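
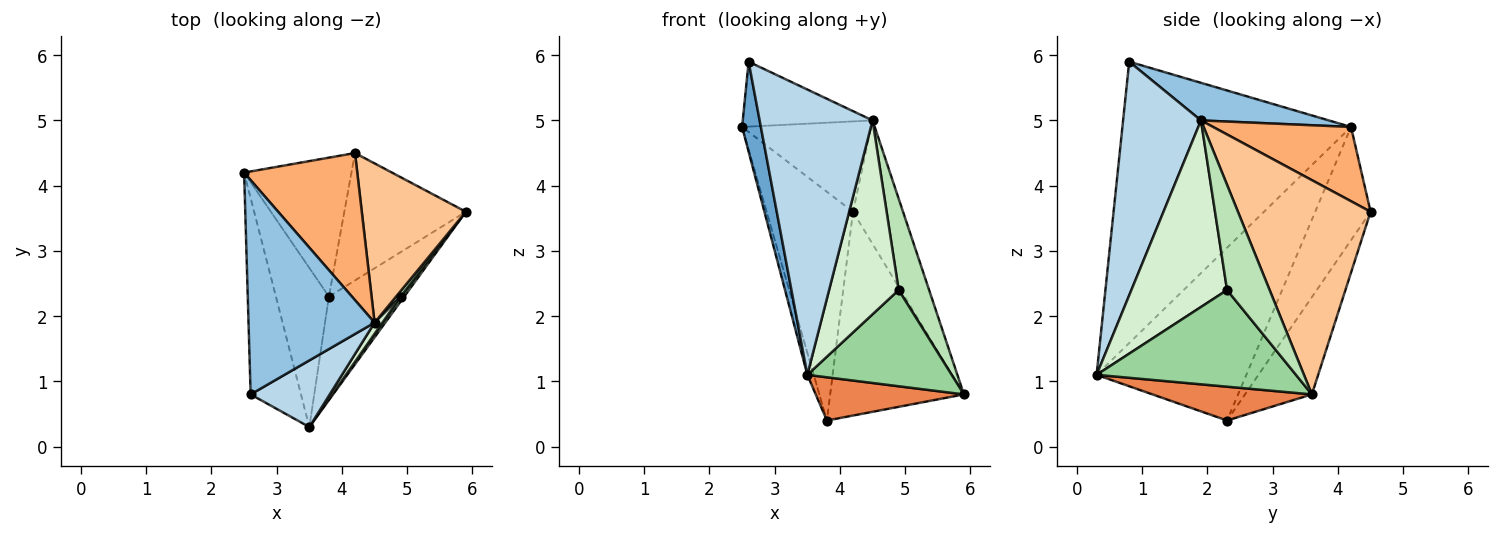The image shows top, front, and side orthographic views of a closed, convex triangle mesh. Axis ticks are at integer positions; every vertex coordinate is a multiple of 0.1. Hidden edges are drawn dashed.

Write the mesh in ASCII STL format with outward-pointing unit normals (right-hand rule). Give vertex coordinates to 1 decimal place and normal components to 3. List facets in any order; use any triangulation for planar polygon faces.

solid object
 facet normal -0.981 -0.081 -0.176
  outer loop
   vertex 2.6 0.8 5.9
   vertex 2.5 4.2 4.9
   vertex 3.5 0.3 1.1
  endloop
 endfacet
 facet normal 0.275 0.279 0.920
  outer loop
   vertex 4.5 1.9 5.0
   vertex 2.5 4.2 4.9
   vertex 2.6 0.8 5.9
  endloop
 endfacet
 facet normal 0.557 -0.808 0.189
  outer loop
   vertex 4.5 1.9 5.0
   vertex 2.6 0.8 5.9
   vertex 3.5 0.3 1.1
  endloop
 endfacet
 facet normal -0.955 0.041 -0.293
  outer loop
   vertex 3.8 2.3 0.4
   vertex 3.5 0.3 1.1
   vertex 2.5 4.2 4.9
  endloop
 endfacet
 facet normal 0.383 -0.356 -0.853
  outer loop
   vertex 3.8 2.3 0.4
   vertex 5.9 3.6 0.8
   vertex 3.5 0.3 1.1
  endloop
 endfacet
 facet normal 0.488 0.457 0.744
  outer loop
   vertex 4.2 4.5 3.6
   vertex 2.5 4.2 4.9
   vertex 4.5 1.9 5.0
  endloop
 endfacet
 facet normal 0.852 0.321 0.414
  outer loop
   vertex 4.2 4.5 3.6
   vertex 4.5 1.9 5.0
   vertex 5.9 3.6 0.8
  endloop
 endfacet
 facet normal -0.480 0.750 -0.455
  outer loop
   vertex 4.2 4.5 3.6
   vertex 3.8 2.3 0.4
   vertex 2.5 4.2 4.9
  endloop
 endfacet
 facet normal -0.390 0.781 -0.488
  outer loop
   vertex 4.2 4.5 3.6
   vertex 5.9 3.6 0.8
   vertex 3.8 2.3 0.4
  endloop
 endfacet
 facet normal 0.810 -0.586 0.030
  outer loop
   vertex 4.9 2.3 2.4
   vertex 3.5 0.3 1.1
   vertex 5.9 3.6 0.8
  endloop
 endfacet
 facet normal 0.813 -0.581 0.036
  outer loop
   vertex 4.9 2.3 2.4
   vertex 5.9 3.6 0.8
   vertex 4.5 1.9 5.0
  endloop
 endfacet
 facet normal 0.808 -0.588 0.034
  outer loop
   vertex 4.9 2.3 2.4
   vertex 4.5 1.9 5.0
   vertex 3.5 0.3 1.1
  endloop
 endfacet
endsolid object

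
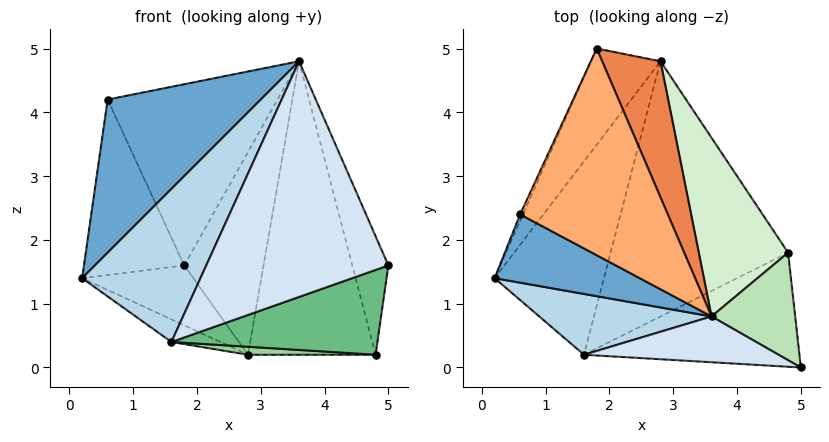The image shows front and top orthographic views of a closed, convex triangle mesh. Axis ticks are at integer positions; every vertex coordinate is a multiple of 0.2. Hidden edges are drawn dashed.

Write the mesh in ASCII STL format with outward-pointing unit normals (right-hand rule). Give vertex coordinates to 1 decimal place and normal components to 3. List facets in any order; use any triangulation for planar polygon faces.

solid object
 facet normal -0.494 -0.794 0.354
  outer loop
   vertex 0.6 2.4 4.2
   vertex 0.2 1.4 1.4
   vertex 3.6 0.8 4.8
  endloop
 endfacet
 facet normal -0.521 0.099 -0.848
  outer loop
   vertex 1.6 0.2 0.4
   vertex 0.2 1.4 1.4
   vertex 2.8 4.8 0.2
  endloop
 endfacet
 facet normal -0.470 -0.820 0.326
  outer loop
   vertex 1.6 0.2 0.4
   vertex 3.6 0.8 4.8
   vertex 0.2 1.4 1.4
  endloop
 endfacet
 facet normal -0.124 -0.974 0.189
  outer loop
   vertex 1.6 0.2 0.4
   vertex 5.0 0.0 1.6
   vertex 3.6 0.8 4.8
  endloop
 endfacet
 facet normal 0.687 0.603 0.405
  outer loop
   vertex 1.8 5.0 1.6
   vertex 3.6 0.8 4.8
   vertex 2.8 4.8 0.2
  endloop
 endfacet
 facet normal 0.197 0.646 0.737
  outer loop
   vertex 1.8 5.0 1.6
   vertex 0.6 2.4 4.2
   vertex 3.6 0.8 4.8
  endloop
 endfacet
 facet normal -0.735 0.359 -0.576
  outer loop
   vertex 1.8 5.0 1.6
   vertex 2.8 4.8 0.2
   vertex 0.2 1.4 1.4
  endloop
 endfacet
 facet normal -0.913 0.407 -0.015
  outer loop
   vertex 1.8 5.0 1.6
   vertex 0.2 1.4 1.4
   vertex 0.6 2.4 4.2
  endloop
 endfacet
 facet normal 0.241 -0.579 -0.779
  outer loop
   vertex 4.8 1.8 0.2
   vertex 5.0 0.0 1.6
   vertex 1.6 0.2 0.4
  endloop
 endfacet
 facet normal -0.047 -0.031 -0.998
  outer loop
   vertex 4.8 1.8 0.2
   vertex 1.6 0.2 0.4
   vertex 2.8 4.8 0.2
  endloop
 endfacet
 facet normal 0.891 0.337 0.306
  outer loop
   vertex 4.8 1.8 0.2
   vertex 3.6 0.8 4.8
   vertex 5.0 0.0 1.6
  endloop
 endfacet
 facet normal 0.788 0.526 0.320
  outer loop
   vertex 4.8 1.8 0.2
   vertex 2.8 4.8 0.2
   vertex 3.6 0.8 4.8
  endloop
 endfacet
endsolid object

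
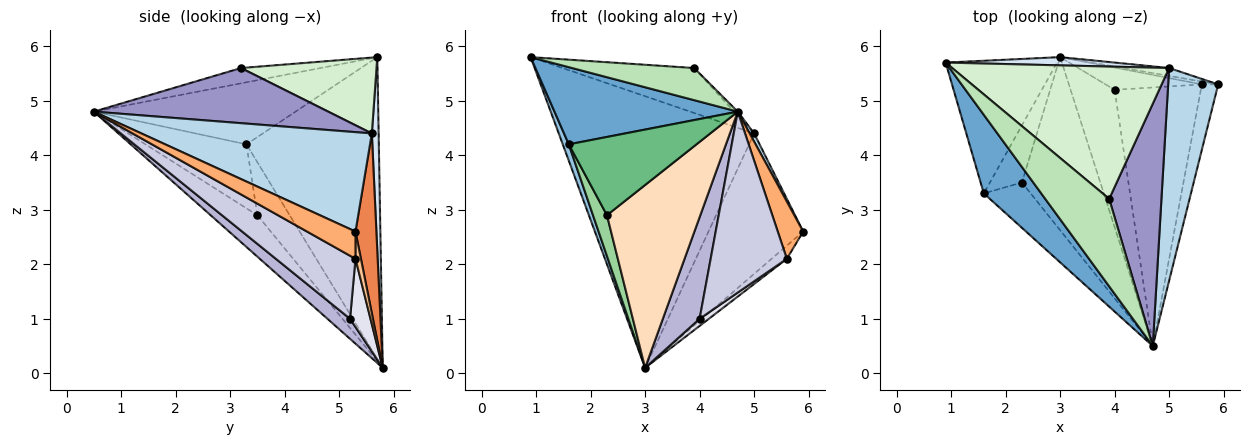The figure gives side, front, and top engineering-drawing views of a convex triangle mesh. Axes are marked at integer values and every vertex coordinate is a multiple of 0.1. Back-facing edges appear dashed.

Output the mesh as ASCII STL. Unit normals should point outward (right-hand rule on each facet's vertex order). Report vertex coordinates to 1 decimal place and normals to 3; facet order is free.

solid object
 facet normal -0.611 -0.555 0.565
  outer loop
   vertex 1.6 3.3 4.2
   vertex 4.7 0.5 4.8
   vertex 0.9 5.7 5.8
  endloop
 endfacet
 facet normal -0.937 -0.043 -0.346
  outer loop
   vertex 1.6 3.3 4.2
   vertex 0.9 5.7 5.8
   vertex 3.0 5.8 0.1
  endloop
 endfacet
 facet normal 0.893 -0.017 0.449
  outer loop
   vertex 5.0 5.6 4.4
   vertex 4.7 0.5 4.8
   vertex 5.9 5.3 2.6
  endloop
 endfacet
 facet normal 0.035 0.999 0.030
  outer loop
   vertex 5.0 5.6 4.4
   vertex 3.0 5.8 0.1
   vertex 0.9 5.7 5.8
  endloop
 endfacet
 facet normal 0.215 0.975 -0.055
  outer loop
   vertex 5.0 5.6 4.4
   vertex 5.9 5.3 2.6
   vertex 3.0 5.8 0.1
  endloop
 endfacet
 facet normal 0.782 -0.411 -0.469
  outer loop
   vertex 5.6 5.3 2.1
   vertex 5.9 5.3 2.6
   vertex 4.7 0.5 4.8
  endloop
 endfacet
 facet normal 0.330 0.923 -0.198
  outer loop
   vertex 5.6 5.3 2.1
   vertex 3.0 5.8 0.1
   vertex 5.9 5.3 2.6
  endloop
 endfacet
 facet normal -0.342 -0.683 -0.646
  outer loop
   vertex 2.3 3.5 2.9
   vertex 3.0 5.8 0.1
   vertex 4.7 0.5 4.8
  endloop
 endfacet
 facet normal -0.565 -0.714 -0.414
  outer loop
   vertex 2.3 3.5 2.9
   vertex 4.7 0.5 4.8
   vertex 1.6 3.3 4.2
  endloop
 endfacet
 facet normal -0.803 -0.347 -0.485
  outer loop
   vertex 2.3 3.5 2.9
   vertex 1.6 3.3 4.2
   vertex 3.0 5.8 0.1
  endloop
 endfacet
 facet normal -0.219 -0.336 0.916
  outer loop
   vertex 3.9 3.2 5.6
   vertex 0.9 5.7 5.8
   vertex 4.7 0.5 4.8
  endloop
 endfacet
 facet normal 0.314 0.305 0.899
  outer loop
   vertex 3.9 3.2 5.6
   vertex 5.0 5.6 4.4
   vertex 0.9 5.7 5.8
  endloop
 endfacet
 facet normal 0.726 0.011 0.688
  outer loop
   vertex 3.9 3.2 5.6
   vertex 4.7 0.5 4.8
   vertex 5.0 5.6 4.4
  endloop
 endfacet
 facet normal 0.344 -0.559 -0.755
  outer loop
   vertex 4.0 5.2 1.0
   vertex 4.7 0.5 4.8
   vertex 3.0 5.8 0.1
  endloop
 endfacet
 facet normal 0.514 -0.492 -0.703
  outer loop
   vertex 4.0 5.2 1.0
   vertex 5.6 5.3 2.1
   vertex 4.7 0.5 4.8
  endloop
 endfacet
 facet normal 0.559 -0.253 -0.790
  outer loop
   vertex 4.0 5.2 1.0
   vertex 3.0 5.8 0.1
   vertex 5.6 5.3 2.1
  endloop
 endfacet
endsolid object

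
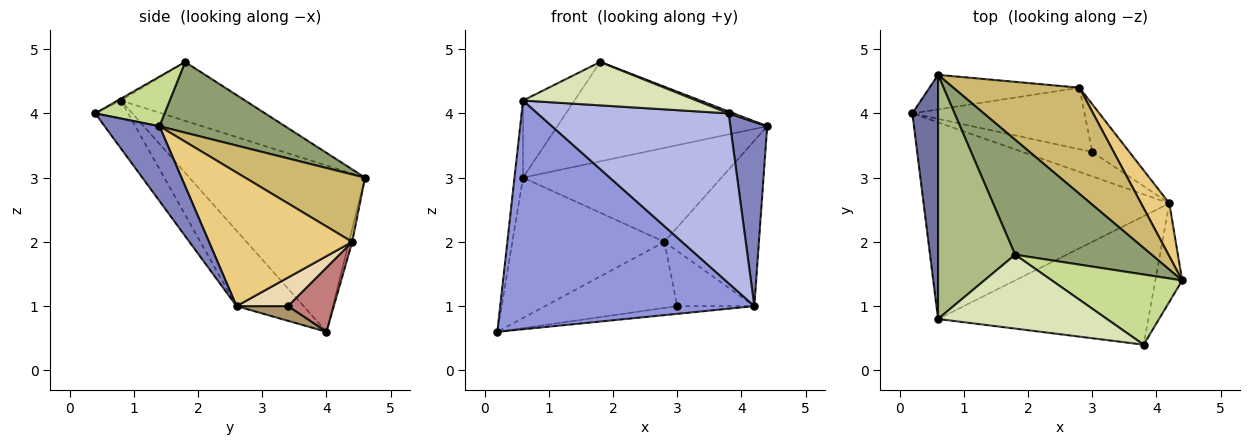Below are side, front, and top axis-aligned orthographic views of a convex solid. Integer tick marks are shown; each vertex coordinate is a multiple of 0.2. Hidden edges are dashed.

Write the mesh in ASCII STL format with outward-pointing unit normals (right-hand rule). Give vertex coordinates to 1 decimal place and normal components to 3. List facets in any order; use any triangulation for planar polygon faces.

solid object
 facet normal -0.987 0.048 0.152
  outer loop
   vertex 0.6 0.8 4.2
   vertex 0.6 4.6 3.0
   vertex 0.2 4.0 0.6
  endloop
 endfacet
 facet normal 0.795 -0.534 -0.286
  outer loop
   vertex 4.2 2.6 1.0
   vertex 4.4 1.4 3.8
   vertex 3.8 0.4 4.0
  endloop
 endfacet
 facet normal -0.196 -0.744 -0.639
  outer loop
   vertex 4.2 2.6 1.0
   vertex 0.6 0.8 4.2
   vertex 0.2 4.0 0.6
  endloop
 endfacet
 facet normal -0.136 -0.790 -0.598
  outer loop
   vertex 4.2 2.6 1.0
   vertex 3.8 0.4 4.0
   vertex 0.6 0.8 4.2
  endloop
 endfacet
 facet normal 0.365 0.609 0.704
  outer loop
   vertex 1.8 1.8 4.8
   vertex 4.4 1.4 3.8
   vertex 0.6 4.6 3.0
  endloop
 endfacet
 facet normal -0.588 0.243 0.771
  outer loop
   vertex 1.8 1.8 4.8
   vertex 0.6 4.6 3.0
   vertex 0.6 0.8 4.2
  endloop
 endfacet
 facet normal 0.355 -0.026 0.934
  outer loop
   vertex 1.8 1.8 4.8
   vertex 3.8 0.4 4.0
   vertex 4.4 1.4 3.8
  endloop
 endfacet
 facet normal -0.009 -0.506 0.862
  outer loop
   vertex 1.8 1.8 4.8
   vertex 0.6 0.8 4.2
   vertex 3.8 0.4 4.0
  endloop
 endfacet
 facet normal 0.197 0.295 -0.935
  outer loop
   vertex 3.0 3.4 1.0
   vertex 4.2 2.6 1.0
   vertex 0.2 4.0 0.6
  endloop
 endfacet
 facet normal 0.372 0.615 0.695
  outer loop
   vertex 2.8 4.4 2.0
   vertex 0.6 4.6 3.0
   vertex 4.4 1.4 3.8
  endloop
 endfacet
 facet normal 0.822 0.543 0.174
  outer loop
   vertex 2.8 4.4 2.0
   vertex 4.4 1.4 3.8
   vertex 4.2 2.6 1.0
  endloop
 endfacet
 facet normal 0.450 0.675 -0.585
  outer loop
   vertex 2.8 4.4 2.0
   vertex 4.2 2.6 1.0
   vertex 3.0 3.4 1.0
  endloop
 endfacet
 facet normal -0.021 0.971 -0.239
  outer loop
   vertex 2.8 4.4 2.0
   vertex 0.2 4.0 0.6
   vertex 0.6 4.6 3.0
  endloop
 endfacet
 facet normal 0.246 0.710 -0.660
  outer loop
   vertex 2.8 4.4 2.0
   vertex 3.0 3.4 1.0
   vertex 0.2 4.0 0.6
  endloop
 endfacet
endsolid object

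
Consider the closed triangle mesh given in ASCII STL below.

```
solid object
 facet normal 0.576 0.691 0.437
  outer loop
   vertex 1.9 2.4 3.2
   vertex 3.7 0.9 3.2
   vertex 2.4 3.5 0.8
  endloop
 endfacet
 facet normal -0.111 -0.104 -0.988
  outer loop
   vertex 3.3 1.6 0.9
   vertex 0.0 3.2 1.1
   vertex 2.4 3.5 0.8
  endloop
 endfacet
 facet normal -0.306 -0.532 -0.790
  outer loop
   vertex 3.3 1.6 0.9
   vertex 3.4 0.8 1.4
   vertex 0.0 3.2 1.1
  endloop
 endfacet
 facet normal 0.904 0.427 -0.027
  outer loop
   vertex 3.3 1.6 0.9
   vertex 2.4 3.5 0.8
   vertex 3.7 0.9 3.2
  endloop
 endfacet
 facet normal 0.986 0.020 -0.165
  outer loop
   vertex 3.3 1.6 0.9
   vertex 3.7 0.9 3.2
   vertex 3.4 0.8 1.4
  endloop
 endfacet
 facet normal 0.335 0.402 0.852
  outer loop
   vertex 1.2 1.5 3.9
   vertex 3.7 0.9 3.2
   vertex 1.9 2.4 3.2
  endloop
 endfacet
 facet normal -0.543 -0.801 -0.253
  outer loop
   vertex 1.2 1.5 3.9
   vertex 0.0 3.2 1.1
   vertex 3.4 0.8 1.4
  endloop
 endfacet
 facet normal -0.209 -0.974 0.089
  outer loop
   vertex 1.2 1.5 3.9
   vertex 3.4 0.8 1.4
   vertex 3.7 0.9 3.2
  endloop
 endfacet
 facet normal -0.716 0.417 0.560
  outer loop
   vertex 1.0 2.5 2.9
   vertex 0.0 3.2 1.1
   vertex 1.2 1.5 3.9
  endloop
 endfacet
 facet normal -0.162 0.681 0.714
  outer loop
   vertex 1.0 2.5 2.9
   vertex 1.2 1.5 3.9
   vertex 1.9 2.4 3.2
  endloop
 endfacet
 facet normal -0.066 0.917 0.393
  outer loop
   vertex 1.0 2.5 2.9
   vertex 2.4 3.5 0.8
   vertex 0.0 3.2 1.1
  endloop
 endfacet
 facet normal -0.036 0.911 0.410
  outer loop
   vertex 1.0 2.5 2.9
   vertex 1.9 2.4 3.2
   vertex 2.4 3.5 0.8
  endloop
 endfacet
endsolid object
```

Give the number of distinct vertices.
8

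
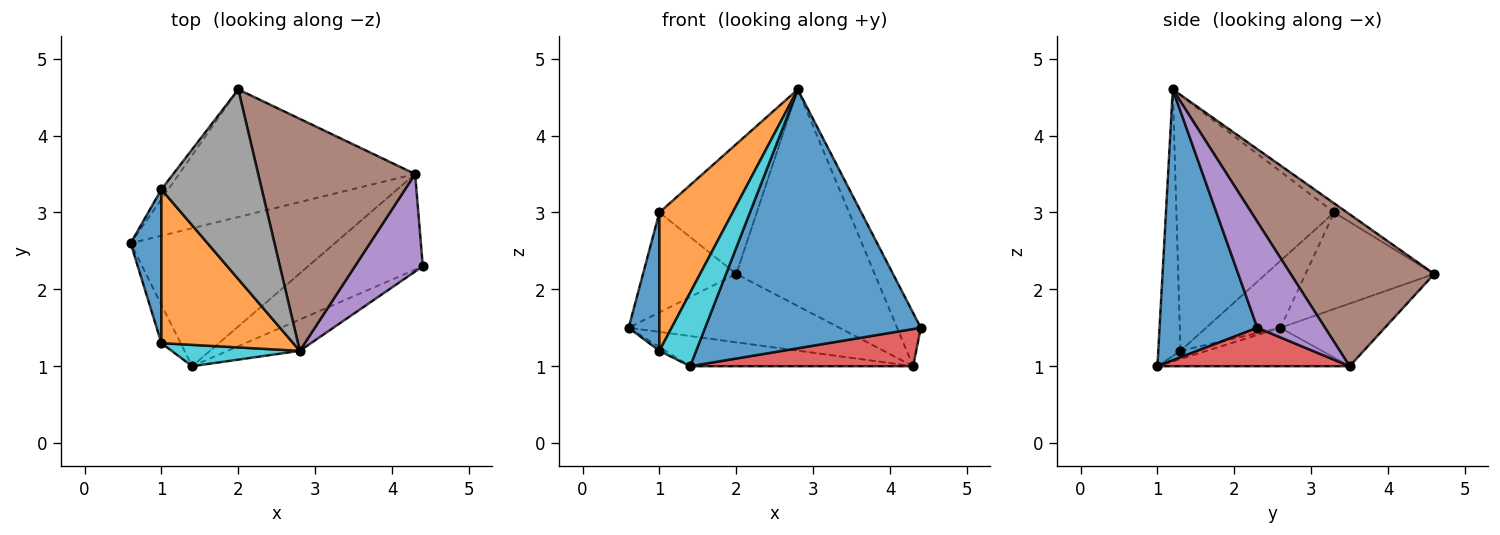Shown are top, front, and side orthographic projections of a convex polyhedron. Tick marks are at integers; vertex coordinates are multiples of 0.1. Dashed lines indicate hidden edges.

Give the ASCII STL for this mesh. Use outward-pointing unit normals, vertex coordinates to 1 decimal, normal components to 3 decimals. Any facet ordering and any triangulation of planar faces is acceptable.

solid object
 facet normal 0.411 -0.905 -0.109
  outer loop
   vertex 1.4 1.0 1.0
   vertex 4.4 2.3 1.5
   vertex 2.8 1.2 4.6
  endloop
 endfacet
 facet normal -0.228 0.460 -0.858
  outer loop
   vertex 4.3 3.5 1.0
   vertex 0.6 2.6 1.5
   vertex 2.0 4.6 2.2
  endloop
 endfacet
 facet normal -0.181 0.210 -0.961
  outer loop
   vertex 4.3 3.5 1.0
   vertex 1.4 1.0 1.0
   vertex 0.6 2.6 1.5
  endloop
 endfacet
 facet normal 0.298 -0.346 -0.890
  outer loop
   vertex 4.3 3.5 1.0
   vertex 4.4 2.3 1.5
   vertex 1.4 1.0 1.0
  endloop
 endfacet
 facet normal 0.808 0.283 0.517
  outer loop
   vertex 4.3 3.5 1.0
   vertex 2.8 1.2 4.6
   vertex 4.4 2.3 1.5
  endloop
 endfacet
 facet normal 0.578 0.557 0.597
  outer loop
   vertex 4.3 3.5 1.0
   vertex 2.0 4.6 2.2
   vertex 2.8 1.2 4.6
  endloop
 endfacet
 facet normal -0.808 0.586 -0.058
  outer loop
   vertex 1.0 3.3 3.0
   vertex 2.0 4.6 2.2
   vertex 0.6 2.6 1.5
  endloop
 endfacet
 facet normal -0.074 0.563 0.823
  outer loop
   vertex 1.0 3.3 3.0
   vertex 2.8 1.2 4.6
   vertex 2.0 4.6 2.2
  endloop
 endfacet
 facet normal -0.389 0.092 -0.916
  outer loop
   vertex 1.0 1.3 1.2
   vertex 0.6 2.6 1.5
   vertex 1.4 1.0 1.0
  endloop
 endfacet
 facet normal -0.502 -0.830 0.241
  outer loop
   vertex 1.0 1.3 1.2
   vertex 1.4 1.0 1.0
   vertex 2.8 1.2 4.6
  endloop
 endfacet
 facet normal -0.850 -0.352 0.391
  outer loop
   vertex 1.0 1.3 1.2
   vertex 1.0 3.3 3.0
   vertex 0.6 2.6 1.5
  endloop
 endfacet
 facet normal -0.822 -0.381 0.424
  outer loop
   vertex 1.0 1.3 1.2
   vertex 2.8 1.2 4.6
   vertex 1.0 3.3 3.0
  endloop
 endfacet
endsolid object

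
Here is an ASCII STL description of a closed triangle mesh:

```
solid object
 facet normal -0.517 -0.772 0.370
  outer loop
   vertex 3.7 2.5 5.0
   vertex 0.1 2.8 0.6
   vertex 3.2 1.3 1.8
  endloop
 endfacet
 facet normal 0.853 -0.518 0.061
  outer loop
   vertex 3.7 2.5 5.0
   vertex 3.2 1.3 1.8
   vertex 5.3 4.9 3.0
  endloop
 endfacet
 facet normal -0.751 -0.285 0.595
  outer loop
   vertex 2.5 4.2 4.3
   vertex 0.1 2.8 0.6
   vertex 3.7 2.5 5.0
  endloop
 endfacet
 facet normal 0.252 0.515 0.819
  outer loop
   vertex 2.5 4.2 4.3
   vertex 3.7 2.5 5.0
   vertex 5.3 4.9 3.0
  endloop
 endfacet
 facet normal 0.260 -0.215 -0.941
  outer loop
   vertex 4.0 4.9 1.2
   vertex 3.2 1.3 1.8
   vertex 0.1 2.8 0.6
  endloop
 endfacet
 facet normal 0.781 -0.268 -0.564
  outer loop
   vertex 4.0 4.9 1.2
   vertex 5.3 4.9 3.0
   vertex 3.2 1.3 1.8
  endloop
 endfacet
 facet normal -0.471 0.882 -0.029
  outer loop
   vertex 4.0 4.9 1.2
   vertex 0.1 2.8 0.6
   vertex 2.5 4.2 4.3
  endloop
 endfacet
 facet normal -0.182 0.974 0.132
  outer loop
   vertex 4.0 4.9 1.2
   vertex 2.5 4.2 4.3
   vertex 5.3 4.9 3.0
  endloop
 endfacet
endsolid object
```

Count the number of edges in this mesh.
12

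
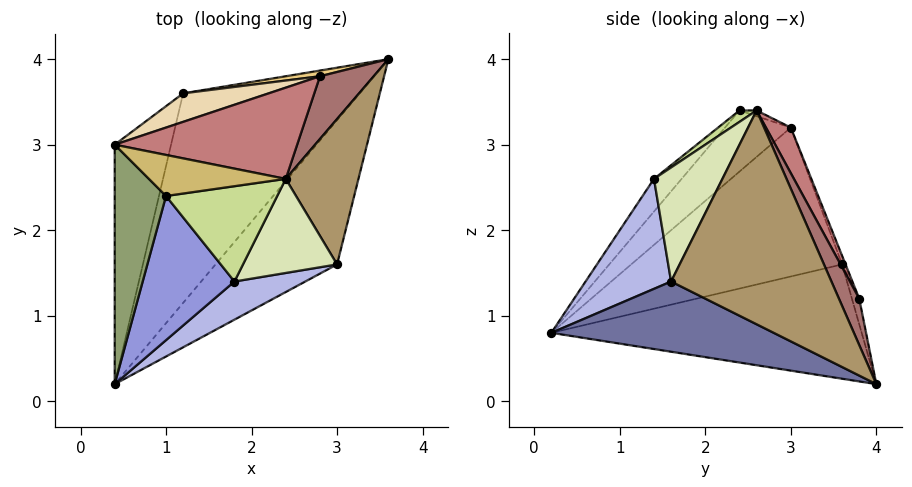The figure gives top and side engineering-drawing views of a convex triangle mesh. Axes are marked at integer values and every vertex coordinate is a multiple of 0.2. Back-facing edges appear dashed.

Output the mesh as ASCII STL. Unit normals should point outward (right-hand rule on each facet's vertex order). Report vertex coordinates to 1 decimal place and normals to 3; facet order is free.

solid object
 facet normal 0.437 -0.487 -0.756
  outer loop
   vertex 3.0 1.6 1.4
   vertex 0.4 0.2 0.8
   vertex 3.6 4.0 0.2
  endloop
 endfacet
 facet normal -0.517 0.309 -0.798
  outer loop
   vertex 1.2 3.6 1.6
   vertex 3.6 4.0 0.2
   vertex 0.4 0.2 0.8
  endloop
 endfacet
 facet normal -0.235 -0.715 0.659
  outer loop
   vertex 1.8 1.4 2.6
   vertex 1.0 2.4 3.4
   vertex 0.4 0.2 0.8
  endloop
 endfacet
 facet normal 0.409 -0.873 0.264
  outer loop
   vertex 1.8 1.4 2.6
   vertex 0.4 0.2 0.8
   vertex 3.0 1.6 1.4
  endloop
 endfacet
 facet normal -0.671 -0.483 0.563
  outer loop
   vertex 0.4 3.0 3.2
   vertex 0.4 0.2 0.8
   vertex 1.0 2.4 3.4
  endloop
 endfacet
 facet normal -0.895 0.290 -0.339
  outer loop
   vertex 0.4 3.0 3.2
   vertex 1.2 3.6 1.6
   vertex 0.4 0.2 0.8
  endloop
 endfacet
 facet normal 0.083 -0.581 0.810
  outer loop
   vertex 2.4 2.6 3.4
   vertex 1.0 2.4 3.4
   vertex 1.8 1.4 2.6
  endloop
 endfacet
 facet normal 0.599 -0.629 0.495
  outer loop
   vertex 2.4 2.6 3.4
   vertex 1.8 1.4 2.6
   vertex 3.0 1.6 1.4
  endloop
 endfacet
 facet normal 0.944 -0.076 0.321
  outer loop
   vertex 2.4 2.6 3.4
   vertex 3.0 1.6 1.4
   vertex 3.6 4.0 0.2
  endloop
 endfacet
 facet normal -0.040 0.280 0.959
  outer loop
   vertex 2.4 2.6 3.4
   vertex 0.4 3.0 3.2
   vertex 1.0 2.4 3.4
  endloop
 endfacet
 facet normal -0.093 0.988 0.124
  outer loop
   vertex 2.8 3.8 1.2
   vertex 3.6 4.0 0.2
   vertex 1.2 3.6 1.6
  endloop
 endfacet
 facet normal -0.034 0.941 0.336
  outer loop
   vertex 2.8 3.8 1.2
   vertex 1.2 3.6 1.6
   vertex 0.4 3.0 3.2
  endloop
 endfacet
 facet normal 0.425 0.760 0.492
  outer loop
   vertex 2.8 3.8 1.2
   vertex 2.4 2.6 3.4
   vertex 3.6 4.0 0.2
  endloop
 endfacet
 facet normal 0.123 0.862 0.492
  outer loop
   vertex 2.8 3.8 1.2
   vertex 0.4 3.0 3.2
   vertex 2.4 2.6 3.4
  endloop
 endfacet
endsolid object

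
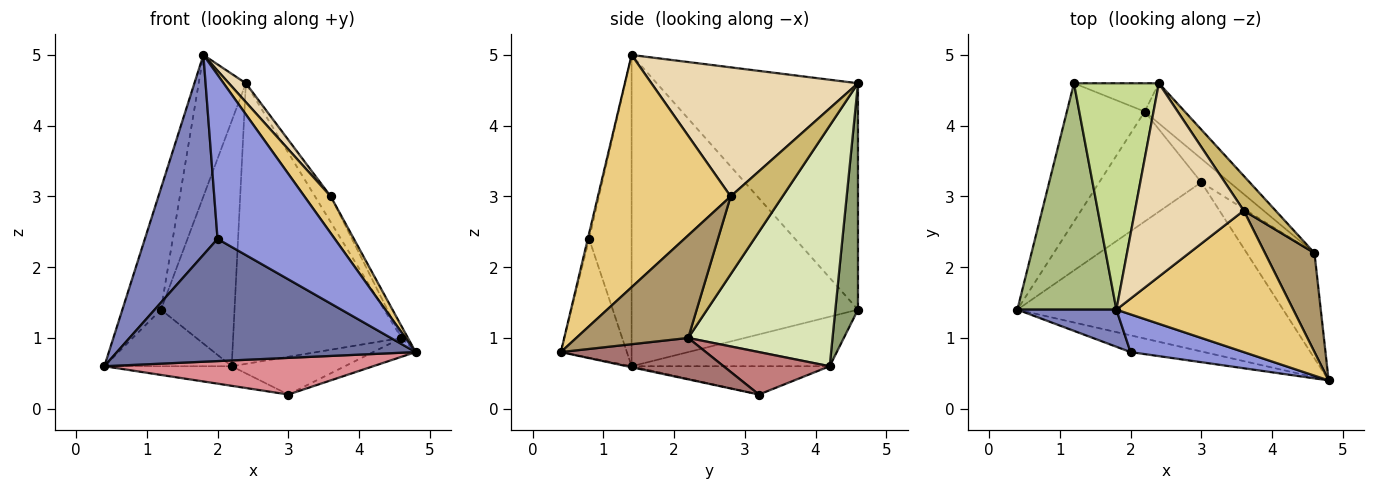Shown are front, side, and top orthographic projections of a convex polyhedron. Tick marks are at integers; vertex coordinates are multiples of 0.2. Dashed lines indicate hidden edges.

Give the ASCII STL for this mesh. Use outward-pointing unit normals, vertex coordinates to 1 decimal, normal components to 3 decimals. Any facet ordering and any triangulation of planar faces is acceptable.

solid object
 facet normal -0.214 -0.968 -0.132
  outer loop
   vertex 2.0 0.8 2.4
   vertex 0.4 1.4 0.6
   vertex 4.8 0.4 0.8
  endloop
 endfacet
 facet normal -0.498 -0.853 0.158
  outer loop
   vertex 2.0 0.8 2.4
   vertex 1.8 1.4 5.0
   vertex 0.4 1.4 0.6
  endloop
 endfacet
 facet normal -0.011 -0.975 0.224
  outer loop
   vertex 2.0 0.8 2.4
   vertex 4.8 0.4 0.8
   vertex 1.8 1.4 5.0
  endloop
 endfacet
 facet normal -0.507 0.326 -0.797
  outer loop
   vertex 1.2 4.6 1.4
   vertex 2.2 4.2 0.6
   vertex 0.4 1.4 0.6
  endloop
 endfacet
 facet normal 0.292 0.950 -0.110
  outer loop
   vertex 1.2 4.6 1.4
   vertex 2.4 4.6 4.6
   vertex 2.2 4.2 0.6
  endloop
 endfacet
 facet normal -0.941 0.160 0.299
  outer loop
   vertex 1.2 4.6 1.4
   vertex 0.4 1.4 0.6
   vertex 1.8 1.4 5.0
  endloop
 endfacet
 facet normal -0.915 0.214 0.343
  outer loop
   vertex 1.2 4.6 1.4
   vertex 1.8 1.4 5.0
   vertex 2.4 4.6 4.6
  endloop
 endfacet
 facet normal 0.647 0.755 -0.108
  outer loop
   vertex 4.6 2.2 1.0
   vertex 2.2 4.2 0.6
   vertex 2.4 4.6 4.6
  endloop
 endfacet
 facet normal 0.899 0.052 0.434
  outer loop
   vertex 3.6 2.8 3.0
   vertex 4.8 0.4 0.8
   vertex 4.6 2.2 1.0
  endloop
 endfacet
 facet normal 0.891 0.270 0.365
  outer loop
   vertex 3.6 2.8 3.0
   vertex 4.6 2.2 1.0
   vertex 2.4 4.6 4.6
  endloop
 endfacet
 facet normal 0.786 -0.156 0.598
  outer loop
   vertex 3.6 2.8 3.0
   vertex 1.8 1.4 5.0
   vertex 4.8 0.4 0.8
  endloop
 endfacet
 facet normal 0.763 -0.063 0.643
  outer loop
   vertex 3.6 2.8 3.0
   vertex 2.4 4.6 4.6
   vertex 1.8 1.4 5.0
  endloop
 endfacet
 facet normal 0.516 0.151 -0.843
  outer loop
   vertex 3.0 3.2 0.2
   vertex 4.6 2.2 1.0
   vertex 4.8 0.4 0.8
  endloop
 endfacet
 facet normal 0.622 0.664 -0.415
  outer loop
   vertex 3.0 3.2 0.2
   vertex 2.2 4.2 0.6
   vertex 4.6 2.2 1.0
  endloop
 endfacet
 facet normal -0.004 -0.212 -0.977
  outer loop
   vertex 3.0 3.2 0.2
   vertex 4.8 0.4 0.8
   vertex 0.4 1.4 0.6
  endloop
 endfacet
 facet normal -0.263 0.169 -0.950
  outer loop
   vertex 3.0 3.2 0.2
   vertex 0.4 1.4 0.6
   vertex 2.2 4.2 0.6
  endloop
 endfacet
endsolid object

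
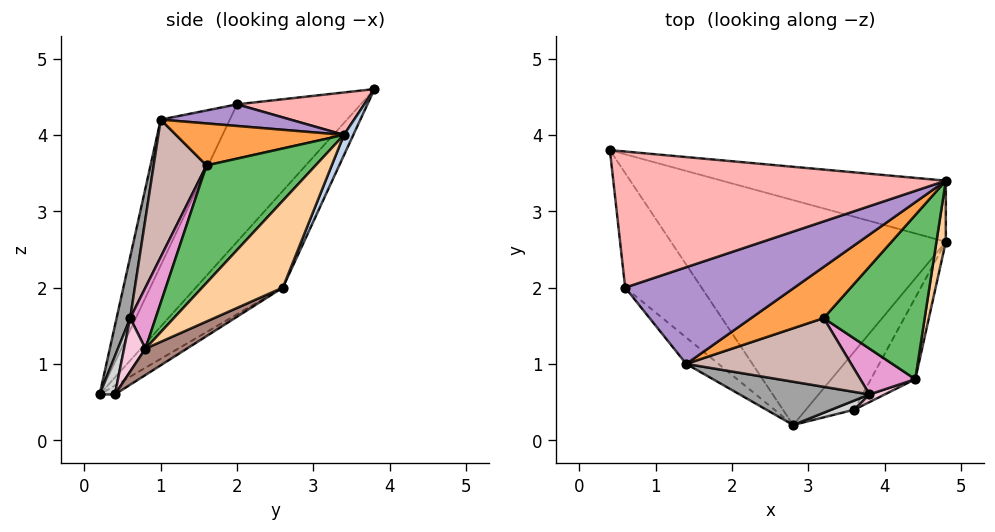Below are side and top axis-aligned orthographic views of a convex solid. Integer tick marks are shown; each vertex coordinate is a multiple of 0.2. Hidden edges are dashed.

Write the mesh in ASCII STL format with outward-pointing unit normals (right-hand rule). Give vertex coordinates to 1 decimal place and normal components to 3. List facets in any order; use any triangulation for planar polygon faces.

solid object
 facet normal -0.256 0.637 -0.727
  outer loop
   vertex 2.8 0.2 0.6
   vertex 0.4 3.8 4.6
   vertex 4.8 2.6 2.0
  endloop
 endfacet
 facet normal 0.034 0.928 -0.371
  outer loop
   vertex 4.8 3.4 4.0
   vertex 4.8 2.6 2.0
   vertex 0.4 3.8 4.6
  endloop
 endfacet
 facet normal 0.422 -0.538 0.730
  outer loop
   vertex 1.4 1.0 4.2
   vertex 3.2 1.6 3.6
   vertex 4.8 3.4 4.0
  endloop
 endfacet
 facet normal 0.960 -0.259 0.104
  outer loop
   vertex 4.4 0.8 1.2
   vertex 4.8 2.6 2.0
   vertex 4.8 3.4 4.0
  endloop
 endfacet
 facet normal 0.587 -0.634 0.504
  outer loop
   vertex 4.4 0.8 1.2
   vertex 4.8 3.4 4.0
   vertex 3.2 1.6 3.6
  endloop
 endfacet
 facet normal -0.873 -0.043 -0.485
  outer loop
   vertex 0.6 2.0 4.4
   vertex 0.4 3.8 4.6
   vertex 2.8 0.2 0.6
  endloop
 endfacet
 facet normal -0.786 -0.594 -0.174
  outer loop
   vertex 0.6 2.0 4.4
   vertex 2.8 0.2 0.6
   vertex 1.4 1.0 4.2
  endloop
 endfacet
 facet normal 0.126 -0.096 0.987
  outer loop
   vertex 0.6 2.0 4.4
   vertex 4.8 3.4 4.0
   vertex 0.4 3.8 4.6
  endloop
 endfacet
 facet normal 0.126 -0.097 0.987
  outer loop
   vertex 0.6 2.0 4.4
   vertex 1.4 1.0 4.2
   vertex 4.8 3.4 4.0
  endloop
 endfacet
 facet normal -0.147 0.587 -0.796
  outer loop
   vertex 3.6 0.4 0.6
   vertex 2.8 0.2 0.6
   vertex 4.8 2.6 2.0
  endloop
 endfacet
 facet normal 0.493 0.259 -0.830
  outer loop
   vertex 3.6 0.4 0.6
   vertex 4.8 2.6 2.0
   vertex 4.4 0.8 1.2
  endloop
 endfacet
 facet normal 0.420 -0.755 0.504
  outer loop
   vertex 3.8 0.6 1.6
   vertex 3.2 1.6 3.6
   vertex 1.4 1.0 4.2
  endloop
 endfacet
 facet normal 0.555 -0.666 0.499
  outer loop
   vertex 3.8 0.6 1.6
   vertex 4.4 0.8 1.2
   vertex 3.2 1.6 3.6
  endloop
 endfacet
 facet normal 0.379 -0.919 0.108
  outer loop
   vertex 3.8 0.6 1.6
   vertex 3.6 0.4 0.6
   vertex 4.4 0.8 1.2
  endloop
 endfacet
 facet normal 0.123 -0.958 0.260
  outer loop
   vertex 3.8 0.6 1.6
   vertex 1.4 1.0 4.2
   vertex 2.8 0.2 0.6
  endloop
 endfacet
 facet normal 0.240 -0.960 0.144
  outer loop
   vertex 3.8 0.6 1.6
   vertex 2.8 0.2 0.6
   vertex 3.6 0.4 0.6
  endloop
 endfacet
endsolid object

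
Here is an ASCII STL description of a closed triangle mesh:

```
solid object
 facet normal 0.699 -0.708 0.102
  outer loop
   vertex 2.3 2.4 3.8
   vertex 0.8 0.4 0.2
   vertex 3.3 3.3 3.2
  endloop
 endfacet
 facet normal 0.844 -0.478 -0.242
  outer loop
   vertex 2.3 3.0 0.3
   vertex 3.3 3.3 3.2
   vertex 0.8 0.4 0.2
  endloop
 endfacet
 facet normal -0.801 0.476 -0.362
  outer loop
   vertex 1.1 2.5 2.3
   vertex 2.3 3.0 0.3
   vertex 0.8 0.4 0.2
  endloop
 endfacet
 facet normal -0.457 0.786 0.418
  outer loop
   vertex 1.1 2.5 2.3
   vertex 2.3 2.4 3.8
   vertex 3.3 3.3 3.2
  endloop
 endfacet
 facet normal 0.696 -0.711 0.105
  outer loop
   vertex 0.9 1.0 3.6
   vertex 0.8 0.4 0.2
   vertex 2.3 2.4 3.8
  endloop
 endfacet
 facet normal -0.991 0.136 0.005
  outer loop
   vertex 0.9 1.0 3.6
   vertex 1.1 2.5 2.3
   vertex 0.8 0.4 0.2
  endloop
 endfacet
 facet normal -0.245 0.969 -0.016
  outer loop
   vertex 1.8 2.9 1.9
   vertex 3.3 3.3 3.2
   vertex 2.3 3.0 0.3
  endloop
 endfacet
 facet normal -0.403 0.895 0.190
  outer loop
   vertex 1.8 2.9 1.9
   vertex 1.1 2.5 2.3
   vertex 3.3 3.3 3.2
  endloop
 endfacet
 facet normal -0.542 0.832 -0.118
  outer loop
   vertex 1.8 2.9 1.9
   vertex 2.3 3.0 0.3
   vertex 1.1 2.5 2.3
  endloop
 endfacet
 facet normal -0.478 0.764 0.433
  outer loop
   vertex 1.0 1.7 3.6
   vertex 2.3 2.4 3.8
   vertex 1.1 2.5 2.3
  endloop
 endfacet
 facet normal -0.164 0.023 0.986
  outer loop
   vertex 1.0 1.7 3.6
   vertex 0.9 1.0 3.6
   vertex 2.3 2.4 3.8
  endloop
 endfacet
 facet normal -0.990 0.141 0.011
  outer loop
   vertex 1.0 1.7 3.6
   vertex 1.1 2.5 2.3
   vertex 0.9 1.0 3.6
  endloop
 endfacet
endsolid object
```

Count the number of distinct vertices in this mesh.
8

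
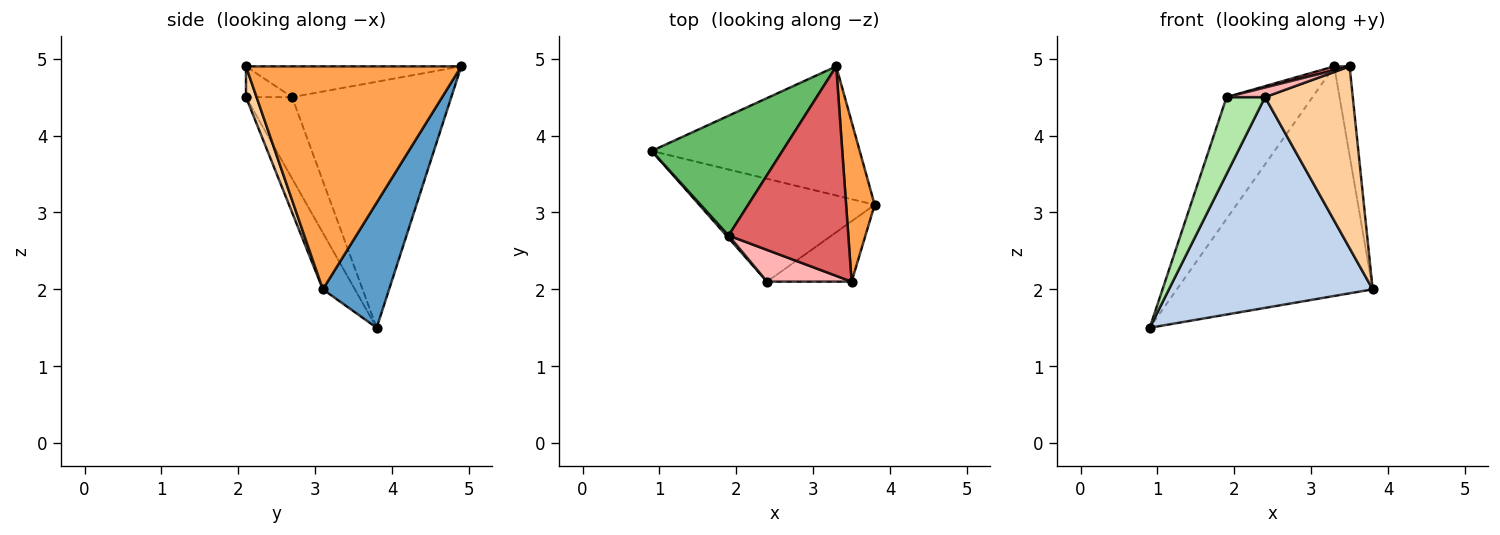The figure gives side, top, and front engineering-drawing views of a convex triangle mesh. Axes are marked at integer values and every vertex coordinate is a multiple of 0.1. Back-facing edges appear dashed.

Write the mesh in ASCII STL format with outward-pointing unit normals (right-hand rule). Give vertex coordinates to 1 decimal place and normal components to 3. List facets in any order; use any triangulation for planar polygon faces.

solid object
 facet normal 0.283 0.836 -0.470
  outer loop
   vertex 3.3 4.9 4.9
   vertex 3.8 3.1 2.0
   vertex 0.9 3.8 1.5
  endloop
 endfacet
 facet normal -0.140 -0.890 -0.434
  outer loop
   vertex 2.4 2.1 4.5
   vertex 0.9 3.8 1.5
   vertex 3.8 3.1 2.0
  endloop
 endfacet
 facet normal 0.989 0.071 0.127
  outer loop
   vertex 3.5 2.1 4.9
   vertex 3.8 3.1 2.0
   vertex 3.3 4.9 4.9
  endloop
 endfacet
 facet normal 0.114 -0.943 -0.313
  outer loop
   vertex 3.5 2.1 4.9
   vertex 2.4 2.1 4.5
   vertex 3.8 3.1 2.0
  endloop
 endfacet
 facet normal -0.797 0.430 0.424
  outer loop
   vertex 1.9 2.7 4.5
   vertex 3.3 4.9 4.9
   vertex 0.9 3.8 1.5
  endloop
 endfacet
 facet normal -0.768 -0.640 0.021
  outer loop
   vertex 1.9 2.7 4.5
   vertex 0.9 3.8 1.5
   vertex 2.4 2.1 4.5
  endloop
 endfacet
 facet normal -0.249 -0.018 0.968
  outer loop
   vertex 1.9 2.7 4.5
   vertex 3.5 2.1 4.9
   vertex 3.3 4.9 4.9
  endloop
 endfacet
 facet normal -0.329 -0.274 0.904
  outer loop
   vertex 1.9 2.7 4.5
   vertex 2.4 2.1 4.5
   vertex 3.5 2.1 4.9
  endloop
 endfacet
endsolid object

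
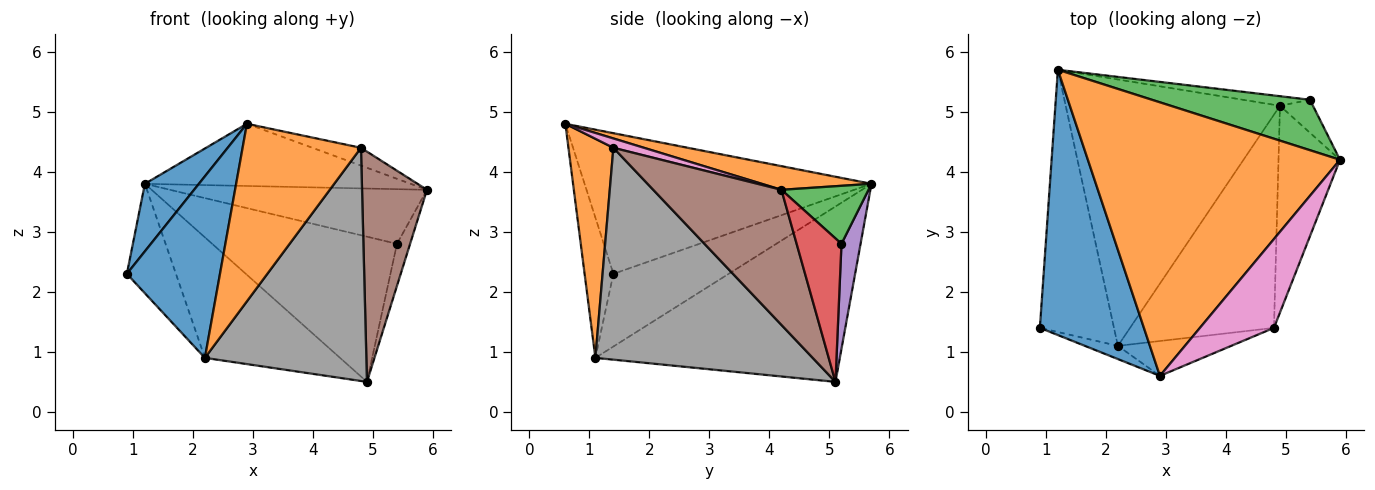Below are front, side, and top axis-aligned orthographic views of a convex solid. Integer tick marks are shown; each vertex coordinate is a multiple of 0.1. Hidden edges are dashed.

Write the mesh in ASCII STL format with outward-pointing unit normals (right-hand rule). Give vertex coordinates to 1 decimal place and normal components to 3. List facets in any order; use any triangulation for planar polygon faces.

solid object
 facet normal -0.795 -0.150 0.588
  outer loop
   vertex 2.9 0.6 4.8
   vertex 1.2 5.7 3.8
   vertex 0.9 1.4 2.3
  endloop
 endfacet
 facet normal 0.091 0.221 0.971
  outer loop
   vertex 2.9 0.6 4.8
   vertex 5.9 4.2 3.7
   vertex 1.2 5.7 3.8
  endloop
 endfacet
 facet normal 0.242 0.713 0.658
  outer loop
   vertex 5.4 5.2 2.8
   vertex 1.2 5.7 3.8
   vertex 5.9 4.2 3.7
  endloop
 endfacet
 facet normal 0.937 0.274 -0.216
  outer loop
   vertex 5.4 5.2 2.8
   vertex 5.9 4.2 3.7
   vertex 4.9 5.1 0.5
  endloop
 endfacet
 facet normal 0.103 0.993 -0.065
  outer loop
   vertex 5.4 5.2 2.8
   vertex 4.9 5.1 0.5
   vertex 1.2 5.7 3.8
  endloop
 endfacet
 facet normal 0.827 -0.419 -0.376
  outer loop
   vertex 4.8 1.4 4.4
   vertex 4.9 5.1 0.5
   vertex 5.9 4.2 3.7
  endloop
 endfacet
 facet normal 0.123 0.195 0.973
  outer loop
   vertex 4.8 1.4 4.4
   vertex 5.9 4.2 3.7
   vertex 2.9 0.6 4.8
  endloop
 endfacet
 facet normal 0.705 -0.524 -0.479
  outer loop
   vertex 2.2 1.1 0.9
   vertex 4.9 5.1 0.5
   vertex 4.8 1.4 4.4
  endloop
 endfacet
 facet normal -0.671 0.286 -0.684
  outer loop
   vertex 2.2 1.1 0.9
   vertex 0.9 1.4 2.3
   vertex 1.2 5.7 3.8
  endloop
 endfacet
 facet normal -0.598 0.330 -0.730
  outer loop
   vertex 2.2 1.1 0.9
   vertex 1.2 5.7 3.8
   vertex 4.9 5.1 0.5
  endloop
 endfacet
 facet normal -0.295 -0.953 -0.069
  outer loop
   vertex 2.2 1.1 0.9
   vertex 2.9 0.6 4.8
   vertex 0.9 1.4 2.3
  endloop
 endfacet
 facet normal 0.349 -0.920 -0.181
  outer loop
   vertex 2.2 1.1 0.9
   vertex 4.8 1.4 4.4
   vertex 2.9 0.6 4.8
  endloop
 endfacet
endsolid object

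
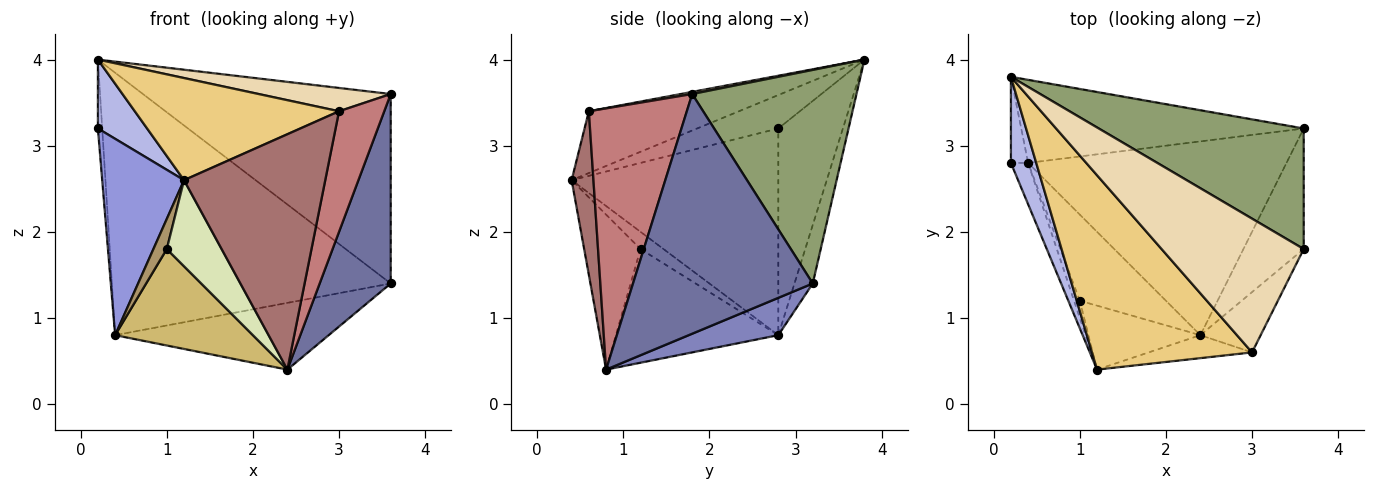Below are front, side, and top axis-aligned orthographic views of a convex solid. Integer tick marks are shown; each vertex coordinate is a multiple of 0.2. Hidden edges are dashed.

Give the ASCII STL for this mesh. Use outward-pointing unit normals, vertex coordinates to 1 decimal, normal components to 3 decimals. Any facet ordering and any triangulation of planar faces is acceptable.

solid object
 facet normal 0.906 -0.358 -0.228
  outer loop
   vertex 3.6 1.8 3.6
   vertex 2.4 0.8 0.4
   vertex 3.6 3.2 1.4
  endloop
 endfacet
 facet normal 0.135 0.323 -0.937
  outer loop
   vertex 0.4 2.8 0.8
   vertex 3.6 3.2 1.4
   vertex 2.4 0.8 0.4
  endloop
 endfacet
 facet normal -0.927 -0.367 -0.077
  outer loop
   vertex 0.4 2.8 0.8
   vertex 1.2 0.4 2.6
   vertex 0.2 2.8 3.2
  endloop
 endfacet
 facet normal -0.718 -0.435 0.544
  outer loop
   vertex 0.2 3.8 4.0
   vertex 0.2 2.8 3.2
   vertex 1.2 0.4 2.6
  endloop
 endfacet
 facet normal 0.488 0.736 0.469
  outer loop
   vertex 0.2 3.8 4.0
   vertex 3.6 1.8 3.6
   vertex 3.6 3.2 1.4
  endloop
 endfacet
 facet normal -0.994 0.066 -0.083
  outer loop
   vertex 0.2 3.8 4.0
   vertex 0.4 2.8 0.8
   vertex 0.2 2.8 3.2
  endloop
 endfacet
 facet normal -0.062 0.951 -0.301
  outer loop
   vertex 0.2 3.8 4.0
   vertex 3.6 3.2 1.4
   vertex 0.4 2.8 0.8
  endloop
 endfacet
 facet normal -0.637 -0.619 -0.460
  outer loop
   vertex 1.0 1.2 1.8
   vertex 2.4 0.8 0.4
   vertex 1.2 0.4 2.6
  endloop
 endfacet
 facet normal -0.830 -0.484 -0.277
  outer loop
   vertex 1.0 1.2 1.8
   vertex 1.2 0.4 2.6
   vertex 0.4 2.8 0.8
  endloop
 endfacet
 facet normal -0.660 -0.560 -0.500
  outer loop
   vertex 1.0 1.2 1.8
   vertex 0.4 2.8 0.8
   vertex 2.4 0.8 0.4
  endloop
 endfacet
 facet normal -0.323 -0.440 0.838
  outer loop
   vertex 3.0 0.6 3.4
   vertex 0.2 3.8 4.0
   vertex 1.2 0.4 2.6
  endloop
 endfacet
 facet normal 0.015 -0.172 0.985
  outer loop
   vertex 3.0 0.6 3.4
   vertex 3.6 1.8 3.6
   vertex 0.2 3.8 4.0
  endloop
 endfacet
 facet normal 0.152 -0.984 -0.096
  outer loop
   vertex 3.0 0.6 3.4
   vertex 1.2 0.4 2.6
   vertex 2.4 0.8 0.4
  endloop
 endfacet
 facet normal 0.889 -0.410 -0.205
  outer loop
   vertex 3.0 0.6 3.4
   vertex 2.4 0.8 0.4
   vertex 3.6 1.8 3.6
  endloop
 endfacet
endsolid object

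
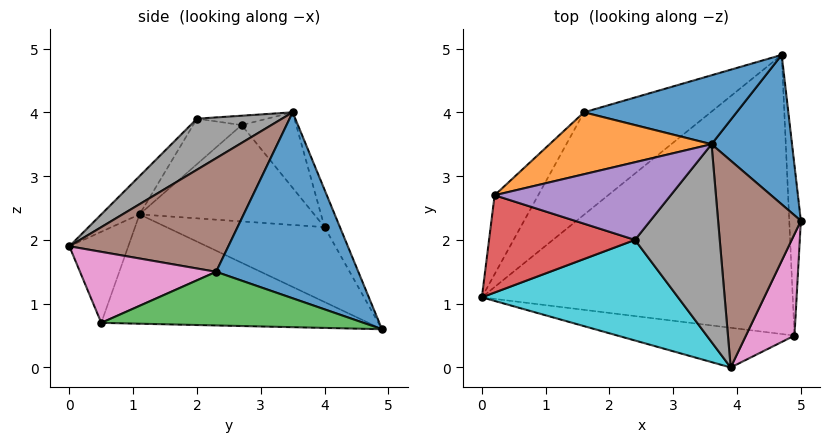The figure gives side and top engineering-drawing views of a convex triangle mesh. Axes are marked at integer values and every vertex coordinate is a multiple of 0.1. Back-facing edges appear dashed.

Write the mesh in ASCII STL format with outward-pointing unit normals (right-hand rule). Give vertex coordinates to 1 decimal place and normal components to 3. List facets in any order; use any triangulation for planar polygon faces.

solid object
 facet normal 0.892 0.236 0.386
  outer loop
   vertex 3.6 3.5 4.0
   vertex 5.0 2.3 1.5
   vertex 4.7 4.9 0.6
  endloop
 endfacet
 facet normal -0.332 -0.036 -0.943
  outer loop
   vertex 4.9 0.5 0.7
   vertex 0.0 1.1 2.4
   vertex 4.7 4.9 0.6
  endloop
 endfacet
 facet normal 0.977 0.040 -0.211
  outer loop
   vertex 4.9 0.5 0.7
   vertex 4.7 4.9 0.6
   vertex 5.0 2.3 1.5
  endloop
 endfacet
 facet normal -0.232 -0.624 0.746
  outer loop
   vertex 2.4 2.0 3.9
   vertex 0.2 2.7 3.8
   vertex 0.0 1.1 2.4
  endloop
 endfacet
 facet normal -0.053 -0.024 0.998
  outer loop
   vertex 2.4 2.0 3.9
   vertex 3.6 3.5 4.0
   vertex 0.2 2.7 3.8
  endloop
 endfacet
 facet normal 0.777 -0.273 0.567
  outer loop
   vertex 3.9 0.0 1.9
   vertex 5.0 2.3 1.5
   vertex 3.6 3.5 4.0
  endloop
 endfacet
 facet normal 0.791 -0.284 0.541
  outer loop
   vertex 3.9 0.0 1.9
   vertex 4.9 0.5 0.7
   vertex 5.0 2.3 1.5
  endloop
 endfacet
 facet normal 0.467 -0.425 0.775
  outer loop
   vertex 3.9 0.0 1.9
   vertex 3.6 3.5 4.0
   vertex 2.4 2.0 3.9
  endloop
 endfacet
 facet normal -0.290 -0.773 -0.564
  outer loop
   vertex 3.9 0.0 1.9
   vertex 0.0 1.1 2.4
   vertex 4.9 0.5 0.7
  endloop
 endfacet
 facet normal -0.127 -0.747 0.652
  outer loop
   vertex 3.9 0.0 1.9
   vertex 2.4 2.0 3.9
   vertex 0.0 1.1 2.4
  endloop
 endfacet
 facet normal -0.087 0.931 0.355
  outer loop
   vertex 1.6 4.0 2.2
   vertex 3.6 3.5 4.0
   vertex 4.7 4.9 0.6
  endloop
 endfacet
 facet normal -0.227 0.844 0.487
  outer loop
   vertex 1.6 4.0 2.2
   vertex 0.2 2.7 3.8
   vertex 3.6 3.5 4.0
  endloop
 endfacet
 facet normal -0.497 0.216 -0.841
  outer loop
   vertex 1.6 4.0 2.2
   vertex 4.7 4.9 0.6
   vertex 0.0 1.1 2.4
  endloop
 endfacet
 facet normal -0.823 0.429 -0.372
  outer loop
   vertex 1.6 4.0 2.2
   vertex 0.0 1.1 2.4
   vertex 0.2 2.7 3.8
  endloop
 endfacet
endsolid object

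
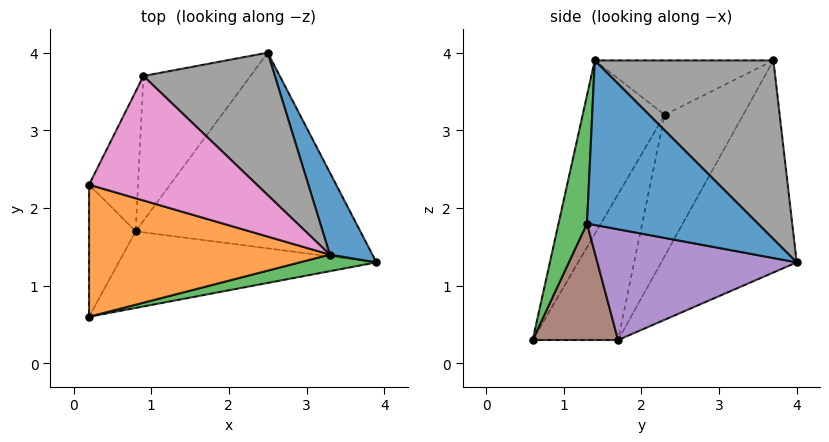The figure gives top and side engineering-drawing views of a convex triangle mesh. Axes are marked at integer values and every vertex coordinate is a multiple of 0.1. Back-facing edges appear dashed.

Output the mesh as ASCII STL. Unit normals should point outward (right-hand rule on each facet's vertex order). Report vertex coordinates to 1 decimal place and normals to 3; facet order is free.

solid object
 facet normal 0.849 0.481 0.220
  outer loop
   vertex 3.3 1.4 3.9
   vertex 3.9 1.3 1.8
   vertex 2.5 4.0 1.3
  endloop
 endfacet
 facet normal -0.343 -0.810 0.475
  outer loop
   vertex 3.3 1.4 3.9
   vertex 0.2 2.3 3.2
   vertex 0.2 0.6 0.3
  endloop
 endfacet
 facet normal 0.150 -0.985 0.090
  outer loop
   vertex 3.3 1.4 3.9
   vertex 0.2 0.6 0.3
   vertex 3.9 1.3 1.8
  endloop
 endfacet
 facet normal -0.845 0.461 -0.270
  outer loop
   vertex 0.8 1.7 0.3
   vertex 0.2 0.6 0.3
   vertex 0.2 2.3 3.2
  endloop
 endfacet
 facet normal 0.441 0.063 -0.895
  outer loop
   vertex 0.8 1.7 0.3
   vertex 2.5 4.0 1.3
   vertex 3.9 1.3 1.8
  endloop
 endfacet
 facet normal 0.402 -0.219 -0.889
  outer loop
   vertex 0.8 1.7 0.3
   vertex 3.9 1.3 1.8
   vertex 0.2 0.6 0.3
  endloop
 endfacet
 facet normal -0.293 -0.306 0.906
  outer loop
   vertex 0.9 3.7 3.9
   vertex 0.2 2.3 3.2
   vertex 3.3 1.4 3.9
  endloop
 endfacet
 facet normal 0.617 0.643 0.454
  outer loop
   vertex 0.9 3.7 3.9
   vertex 3.3 1.4 3.9
   vertex 2.5 4.0 1.3
  endloop
 endfacet
 facet normal -0.797 0.537 -0.276
  outer loop
   vertex 0.9 3.7 3.9
   vertex 0.8 1.7 0.3
   vertex 0.2 2.3 3.2
  endloop
 endfacet
 facet normal -0.678 0.650 -0.342
  outer loop
   vertex 0.9 3.7 3.9
   vertex 2.5 4.0 1.3
   vertex 0.8 1.7 0.3
  endloop
 endfacet
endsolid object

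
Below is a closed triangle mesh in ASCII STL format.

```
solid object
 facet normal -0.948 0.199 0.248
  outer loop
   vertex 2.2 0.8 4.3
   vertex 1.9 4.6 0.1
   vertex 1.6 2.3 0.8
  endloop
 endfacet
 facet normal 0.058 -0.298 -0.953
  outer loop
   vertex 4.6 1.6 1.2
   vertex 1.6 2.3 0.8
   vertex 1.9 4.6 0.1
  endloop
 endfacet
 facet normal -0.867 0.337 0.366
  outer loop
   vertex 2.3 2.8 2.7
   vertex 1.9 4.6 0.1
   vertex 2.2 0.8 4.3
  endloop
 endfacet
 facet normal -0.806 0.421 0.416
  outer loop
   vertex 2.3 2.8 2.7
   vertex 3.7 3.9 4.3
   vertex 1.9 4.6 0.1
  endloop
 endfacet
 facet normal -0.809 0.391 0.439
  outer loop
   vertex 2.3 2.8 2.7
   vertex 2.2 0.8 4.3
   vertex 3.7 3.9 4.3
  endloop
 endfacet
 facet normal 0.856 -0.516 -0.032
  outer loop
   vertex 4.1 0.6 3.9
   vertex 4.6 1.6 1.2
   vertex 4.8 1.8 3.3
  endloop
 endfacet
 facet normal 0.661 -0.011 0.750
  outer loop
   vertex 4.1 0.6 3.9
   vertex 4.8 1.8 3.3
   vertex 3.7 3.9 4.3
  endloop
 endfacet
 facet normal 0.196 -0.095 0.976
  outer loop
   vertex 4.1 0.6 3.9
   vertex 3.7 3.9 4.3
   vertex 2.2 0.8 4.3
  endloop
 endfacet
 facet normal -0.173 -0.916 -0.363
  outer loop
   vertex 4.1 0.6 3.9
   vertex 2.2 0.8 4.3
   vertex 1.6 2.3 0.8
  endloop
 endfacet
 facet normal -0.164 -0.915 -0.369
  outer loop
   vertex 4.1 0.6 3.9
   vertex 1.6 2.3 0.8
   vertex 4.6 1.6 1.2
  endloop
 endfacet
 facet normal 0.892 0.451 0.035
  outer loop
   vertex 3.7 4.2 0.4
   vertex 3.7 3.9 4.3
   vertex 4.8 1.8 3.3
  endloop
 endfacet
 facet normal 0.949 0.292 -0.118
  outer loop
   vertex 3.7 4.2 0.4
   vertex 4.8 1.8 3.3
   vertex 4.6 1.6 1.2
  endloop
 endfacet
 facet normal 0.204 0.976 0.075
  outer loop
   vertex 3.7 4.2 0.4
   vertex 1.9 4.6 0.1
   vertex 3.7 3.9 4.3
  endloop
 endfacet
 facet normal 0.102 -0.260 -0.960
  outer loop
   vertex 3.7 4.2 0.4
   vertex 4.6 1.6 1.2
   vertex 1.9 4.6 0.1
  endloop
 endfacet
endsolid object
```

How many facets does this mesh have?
14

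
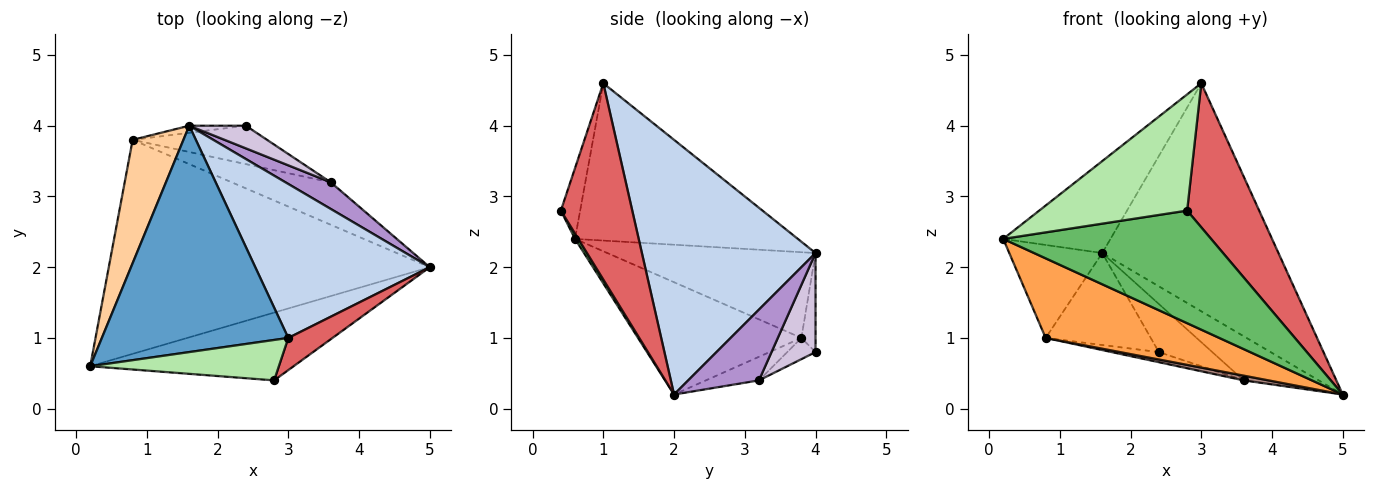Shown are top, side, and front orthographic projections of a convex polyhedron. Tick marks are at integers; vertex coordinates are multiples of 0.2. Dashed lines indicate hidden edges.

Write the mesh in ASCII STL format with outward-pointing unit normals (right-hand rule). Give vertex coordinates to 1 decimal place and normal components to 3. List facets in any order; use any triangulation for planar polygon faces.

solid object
 facet normal -0.616 0.297 0.730
  outer loop
   vertex 3.0 1.0 4.6
   vertex 1.6 4.0 2.2
   vertex 0.2 0.6 2.4
  endloop
 endfacet
 facet normal 0.633 0.642 0.433
  outer loop
   vertex 3.0 1.0 4.6
   vertex 5.0 2.0 0.2
   vertex 1.6 4.0 2.2
  endloop
 endfacet
 facet normal -0.312 -0.331 -0.891
  outer loop
   vertex 0.8 3.8 1.0
   vertex 5.0 2.0 0.2
   vertex 0.2 0.6 2.4
  endloop
 endfacet
 facet normal -0.803 0.359 0.476
  outer loop
   vertex 0.8 3.8 1.0
   vertex 0.2 0.6 2.4
   vertex 1.6 4.0 2.2
  endloop
 endfacet
 facet normal 0.013 -0.857 -0.516
  outer loop
   vertex 2.8 0.4 2.8
   vertex 0.2 0.6 2.4
   vertex 5.0 2.0 0.2
  endloop
 endfacet
 facet normal -0.122 -0.937 0.326
  outer loop
   vertex 2.8 0.4 2.8
   vertex 3.0 1.0 4.6
   vertex 0.2 0.6 2.4
  endloop
 endfacet
 facet normal 0.695 -0.702 0.157
  outer loop
   vertex 2.8 0.4 2.8
   vertex 5.0 2.0 0.2
   vertex 3.0 1.0 4.6
  endloop
 endfacet
 facet normal -0.133 0.988 -0.076
  outer loop
   vertex 2.4 4.0 0.8
   vertex 0.8 3.8 1.0
   vertex 1.6 4.0 2.2
  endloop
 endfacet
 facet normal 0.628 0.666 0.402
  outer loop
   vertex 3.6 3.2 0.4
   vertex 1.6 4.0 2.2
   vertex 5.0 2.0 0.2
  endloop
 endfacet
 facet normal 0.598 0.726 0.341
  outer loop
   vertex 3.6 3.2 0.4
   vertex 2.4 4.0 0.8
   vertex 1.6 4.0 2.2
  endloop
 endfacet
 facet normal -0.230 -0.107 -0.967
  outer loop
   vertex 3.6 3.2 0.4
   vertex 5.0 2.0 0.2
   vertex 0.8 3.8 1.0
  endloop
 endfacet
 facet normal -0.151 0.252 -0.956
  outer loop
   vertex 3.6 3.2 0.4
   vertex 0.8 3.8 1.0
   vertex 2.4 4.0 0.8
  endloop
 endfacet
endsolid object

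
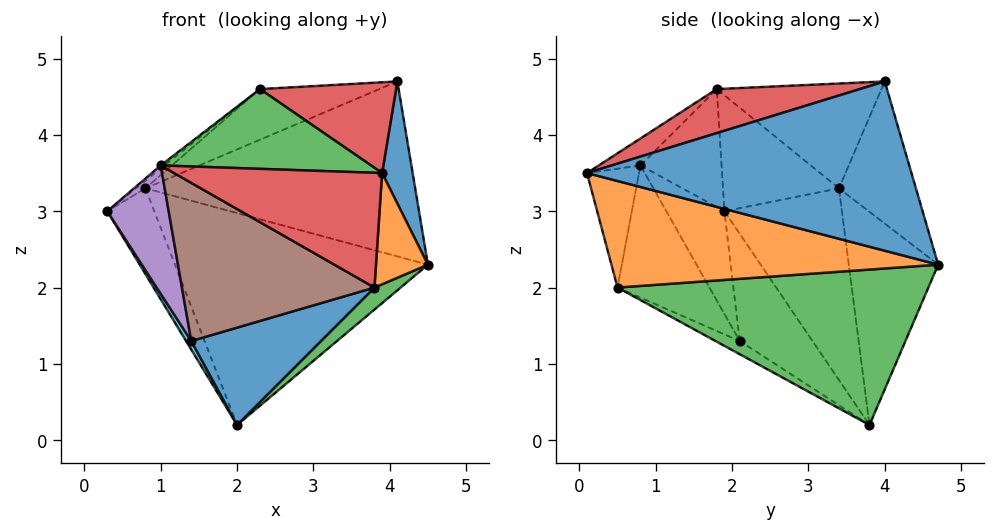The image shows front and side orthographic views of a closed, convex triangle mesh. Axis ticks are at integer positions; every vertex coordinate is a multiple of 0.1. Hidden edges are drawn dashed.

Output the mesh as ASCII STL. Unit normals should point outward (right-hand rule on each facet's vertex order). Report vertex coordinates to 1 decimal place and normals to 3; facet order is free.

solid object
 facet normal 0.986 -0.093 0.137
  outer loop
   vertex 4.1 4.0 4.7
   vertex 3.9 0.1 3.5
   vertex 4.5 4.7 2.3
  endloop
 endfacet
 facet normal 0.982 -0.156 -0.107
  outer loop
   vertex 3.8 0.5 2.0
   vertex 4.5 4.7 2.3
   vertex 3.9 0.1 3.5
  endloop
 endfacet
 facet normal 0.654 -0.055 -0.755
  outer loop
   vertex 3.8 0.5 2.0
   vertex 2.0 3.8 0.2
   vertex 4.5 4.7 2.3
  endloop
 endfacet
 facet normal 0.309 -0.294 0.904
  outer loop
   vertex 2.3 1.8 4.6
   vertex 3.9 0.1 3.5
   vertex 4.1 4.0 4.7
  endloop
 endfacet
 facet normal -0.333 0.943 -0.007
  outer loop
   vertex 0.8 3.4 3.3
   vertex 4.5 4.7 2.3
   vertex 2.0 3.8 0.2
  endloop
 endfacet
 facet normal -0.267 0.936 0.229
  outer loop
   vertex 0.8 3.4 3.3
   vertex 4.1 4.0 4.7
   vertex 4.5 4.7 2.3
  endloop
 endfacet
 facet normal -0.886 0.355 -0.297
  outer loop
   vertex 0.8 3.4 3.3
   vertex 2.0 3.8 0.2
   vertex 0.3 1.9 3.0
  endloop
 endfacet
 facet normal -0.622 0.051 0.781
  outer loop
   vertex 0.8 3.4 3.3
   vertex 0.3 1.9 3.0
   vertex 2.3 1.8 4.6
  endloop
 endfacet
 facet normal -0.418 0.303 0.856
  outer loop
   vertex 0.8 3.4 3.3
   vertex 2.3 1.8 4.6
   vertex 4.1 4.0 4.7
  endloop
 endfacet
 facet normal -0.835 -0.059 -0.547
  outer loop
   vertex 1.4 2.1 1.3
   vertex 0.3 1.9 3.0
   vertex 2.0 3.8 0.2
  endloop
 endfacet
 facet normal -0.096 -0.517 -0.851
  outer loop
   vertex 1.4 2.1 1.3
   vertex 2.0 3.8 0.2
   vertex 3.8 0.5 2.0
  endloop
 endfacet
 facet normal -0.624 0.029 0.781
  outer loop
   vertex 1.0 0.8 3.6
   vertex 2.3 1.8 4.6
   vertex 0.3 1.9 3.0
  endloop
 endfacet
 facet normal -0.122 -0.618 0.777
  outer loop
   vertex 1.0 0.8 3.6
   vertex 3.9 0.1 3.5
   vertex 2.3 1.8 4.6
  endloop
 endfacet
 facet normal -0.236 -0.943 -0.236
  outer loop
   vertex 1.0 0.8 3.6
   vertex 3.8 0.5 2.0
   vertex 3.9 0.1 3.5
  endloop
 endfacet
 facet normal -0.607 -0.642 -0.468
  outer loop
   vertex 1.0 0.8 3.6
   vertex 0.3 1.9 3.0
   vertex 1.4 2.1 1.3
  endloop
 endfacet
 facet normal -0.372 -0.779 -0.505
  outer loop
   vertex 1.0 0.8 3.6
   vertex 1.4 2.1 1.3
   vertex 3.8 0.5 2.0
  endloop
 endfacet
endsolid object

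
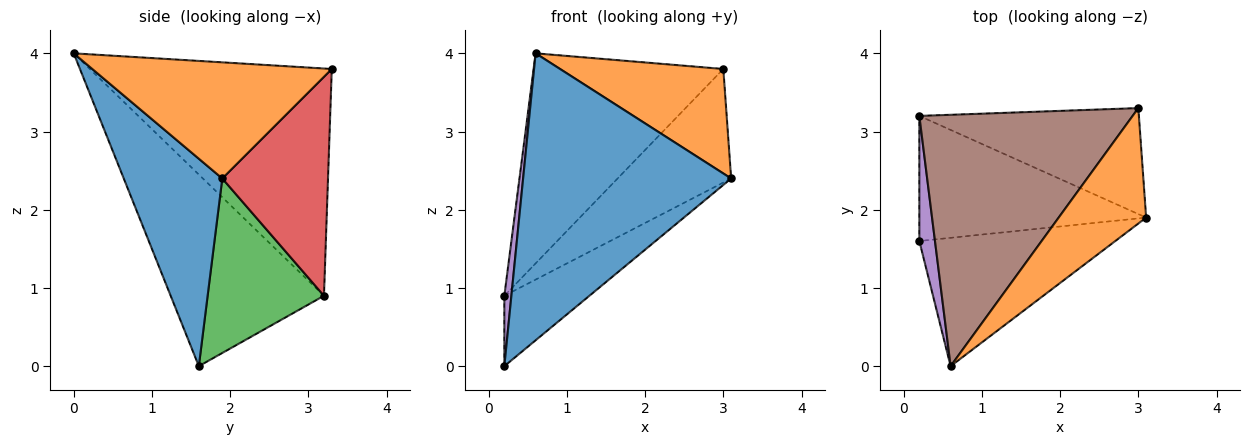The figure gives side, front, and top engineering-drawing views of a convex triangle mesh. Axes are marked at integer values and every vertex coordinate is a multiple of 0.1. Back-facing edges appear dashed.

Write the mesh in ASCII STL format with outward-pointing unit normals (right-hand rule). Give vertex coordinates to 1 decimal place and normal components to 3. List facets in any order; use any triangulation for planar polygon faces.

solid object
 facet normal 0.397 -0.838 -0.375
  outer loop
   vertex 0.6 0.0 4.0
   vertex 0.2 1.6 0.0
   vertex 3.1 1.9 2.4
  endloop
 endfacet
 facet normal 0.702 -0.478 0.528
  outer loop
   vertex 3.0 3.3 3.8
   vertex 0.6 0.0 4.0
   vertex 3.1 1.9 2.4
  endloop
 endfacet
 facet normal 0.557 0.407 -0.724
  outer loop
   vertex 0.2 3.2 0.9
   vertex 3.1 1.9 2.4
   vertex 0.2 1.6 0.0
  endloop
 endfacet
 facet normal 0.563 0.604 -0.564
  outer loop
   vertex 0.2 3.2 0.9
   vertex 3.0 3.3 3.8
   vertex 3.1 1.9 2.4
  endloop
 endfacet
 facet normal -0.996 -0.046 0.081
  outer loop
   vertex 0.2 3.2 0.9
   vertex 0.2 1.6 0.0
   vertex 0.6 0.0 4.0
  endloop
 endfacet
 facet normal -0.633 0.496 0.594
  outer loop
   vertex 0.2 3.2 0.9
   vertex 0.6 0.0 4.0
   vertex 3.0 3.3 3.8
  endloop
 endfacet
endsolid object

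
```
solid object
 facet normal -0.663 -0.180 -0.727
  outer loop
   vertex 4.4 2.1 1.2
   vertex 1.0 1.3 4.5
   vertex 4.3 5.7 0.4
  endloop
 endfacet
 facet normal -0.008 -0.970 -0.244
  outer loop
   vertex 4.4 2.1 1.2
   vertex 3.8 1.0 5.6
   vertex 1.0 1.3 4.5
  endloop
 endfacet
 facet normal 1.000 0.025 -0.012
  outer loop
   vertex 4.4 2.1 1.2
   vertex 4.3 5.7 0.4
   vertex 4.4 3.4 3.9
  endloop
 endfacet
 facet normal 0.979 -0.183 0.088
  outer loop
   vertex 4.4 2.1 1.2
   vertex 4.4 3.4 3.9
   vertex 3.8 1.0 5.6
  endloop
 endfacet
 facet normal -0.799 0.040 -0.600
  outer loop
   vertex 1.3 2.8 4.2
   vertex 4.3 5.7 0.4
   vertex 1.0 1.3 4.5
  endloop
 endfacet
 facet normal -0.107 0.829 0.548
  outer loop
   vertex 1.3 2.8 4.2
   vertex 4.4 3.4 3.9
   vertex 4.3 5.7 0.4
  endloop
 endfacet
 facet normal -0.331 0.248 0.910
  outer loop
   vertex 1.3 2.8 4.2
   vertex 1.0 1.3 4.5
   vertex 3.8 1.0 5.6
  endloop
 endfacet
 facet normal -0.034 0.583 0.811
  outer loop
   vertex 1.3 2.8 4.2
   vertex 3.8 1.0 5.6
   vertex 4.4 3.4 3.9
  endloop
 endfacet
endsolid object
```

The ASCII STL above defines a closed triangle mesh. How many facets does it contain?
8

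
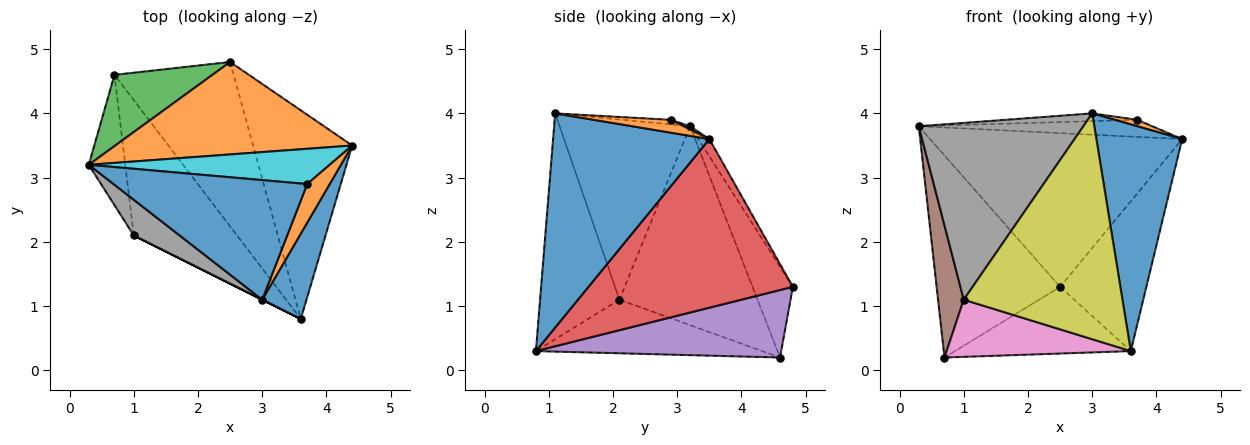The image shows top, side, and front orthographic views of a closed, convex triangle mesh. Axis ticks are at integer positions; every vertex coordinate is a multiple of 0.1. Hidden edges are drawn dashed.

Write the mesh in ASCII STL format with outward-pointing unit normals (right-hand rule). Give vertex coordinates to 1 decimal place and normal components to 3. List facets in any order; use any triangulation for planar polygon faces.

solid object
 facet normal 0.863 -0.473 0.178
  outer loop
   vertex 3.0 1.1 4.0
   vertex 3.6 0.8 0.3
   vertex 4.4 3.5 3.6
  endloop
 endfacet
 facet normal -0.038 0.856 0.515
  outer loop
   vertex 2.5 4.8 1.3
   vertex 0.3 3.2 3.8
   vertex 4.4 3.5 3.6
  endloop
 endfacet
 facet normal -0.294 0.901 0.318
  outer loop
   vertex 2.5 4.8 1.3
   vertex 0.7 4.6 0.2
   vertex 0.3 3.2 3.8
  endloop
 endfacet
 facet normal 0.810 0.342 -0.476
  outer loop
   vertex 2.5 4.8 1.3
   vertex 4.4 3.5 3.6
   vertex 3.6 0.8 0.3
  endloop
 endfacet
 facet normal 0.465 0.333 -0.821
  outer loop
   vertex 2.5 4.8 1.3
   vertex 3.6 0.8 0.3
   vertex 0.7 4.6 0.2
  endloop
 endfacet
 facet normal -0.968 -0.180 -0.178
  outer loop
   vertex 1.0 2.1 1.1
   vertex 0.3 3.2 3.8
   vertex 0.7 4.6 0.2
  endloop
 endfacet
 facet normal -0.431 -0.351 -0.831
  outer loop
   vertex 1.0 2.1 1.1
   vertex 0.7 4.6 0.2
   vertex 3.6 0.8 0.3
  endloop
 endfacet
 facet normal -0.614 -0.774 0.156
  outer loop
   vertex 1.0 2.1 1.1
   vertex 3.0 1.1 4.0
   vertex 0.3 3.2 3.8
  endloop
 endfacet
 facet normal -0.447 -0.894 0.000
  outer loop
   vertex 1.0 2.1 1.1
   vertex 3.6 0.8 0.3
   vertex 3.0 1.1 4.0
  endloop
 endfacet
 facet normal 0.012 0.436 0.900
  outer loop
   vertex 3.7 2.9 3.9
   vertex 4.4 3.5 3.6
   vertex 0.3 3.2 3.8
  endloop
 endfacet
 facet normal -0.024 0.065 0.998
  outer loop
   vertex 3.7 2.9 3.9
   vertex 0.3 3.2 3.8
   vertex 3.0 1.1 4.0
  endloop
 endfacet
 facet normal 0.491 -0.143 0.859
  outer loop
   vertex 3.7 2.9 3.9
   vertex 3.0 1.1 4.0
   vertex 4.4 3.5 3.6
  endloop
 endfacet
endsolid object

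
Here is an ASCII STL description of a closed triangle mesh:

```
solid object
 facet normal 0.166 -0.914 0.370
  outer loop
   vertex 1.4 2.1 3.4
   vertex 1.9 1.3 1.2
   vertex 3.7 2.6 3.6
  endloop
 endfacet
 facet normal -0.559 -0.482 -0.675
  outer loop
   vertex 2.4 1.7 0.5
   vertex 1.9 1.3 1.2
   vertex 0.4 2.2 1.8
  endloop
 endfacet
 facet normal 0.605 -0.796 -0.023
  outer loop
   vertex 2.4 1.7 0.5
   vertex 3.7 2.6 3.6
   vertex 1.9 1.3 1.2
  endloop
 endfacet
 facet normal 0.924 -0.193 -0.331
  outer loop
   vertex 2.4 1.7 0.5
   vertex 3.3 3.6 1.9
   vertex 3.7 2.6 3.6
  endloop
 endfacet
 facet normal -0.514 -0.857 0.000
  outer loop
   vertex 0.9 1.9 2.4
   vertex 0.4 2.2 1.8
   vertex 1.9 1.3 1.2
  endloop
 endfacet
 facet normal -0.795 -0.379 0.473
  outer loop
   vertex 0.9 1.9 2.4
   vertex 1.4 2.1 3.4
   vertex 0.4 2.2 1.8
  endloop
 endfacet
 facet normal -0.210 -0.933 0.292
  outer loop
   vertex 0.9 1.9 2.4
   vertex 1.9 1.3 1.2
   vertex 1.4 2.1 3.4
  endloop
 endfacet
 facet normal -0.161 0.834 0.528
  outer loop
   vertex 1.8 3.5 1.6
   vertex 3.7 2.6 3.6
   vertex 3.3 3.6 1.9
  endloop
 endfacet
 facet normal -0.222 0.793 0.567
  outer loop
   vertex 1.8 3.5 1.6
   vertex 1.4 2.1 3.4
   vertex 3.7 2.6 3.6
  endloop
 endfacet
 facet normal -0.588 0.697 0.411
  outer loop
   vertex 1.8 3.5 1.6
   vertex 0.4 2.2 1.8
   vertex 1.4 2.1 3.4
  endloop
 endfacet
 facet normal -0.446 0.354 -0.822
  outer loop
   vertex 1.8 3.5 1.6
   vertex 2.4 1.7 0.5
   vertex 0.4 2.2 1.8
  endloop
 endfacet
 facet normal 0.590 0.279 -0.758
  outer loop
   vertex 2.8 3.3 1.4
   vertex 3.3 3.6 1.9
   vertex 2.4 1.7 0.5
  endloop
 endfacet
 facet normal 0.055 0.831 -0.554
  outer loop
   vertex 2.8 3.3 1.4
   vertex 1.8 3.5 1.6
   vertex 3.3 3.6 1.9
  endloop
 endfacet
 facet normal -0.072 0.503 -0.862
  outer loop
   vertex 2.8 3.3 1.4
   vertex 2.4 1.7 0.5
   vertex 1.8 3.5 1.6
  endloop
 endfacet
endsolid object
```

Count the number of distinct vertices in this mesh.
9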